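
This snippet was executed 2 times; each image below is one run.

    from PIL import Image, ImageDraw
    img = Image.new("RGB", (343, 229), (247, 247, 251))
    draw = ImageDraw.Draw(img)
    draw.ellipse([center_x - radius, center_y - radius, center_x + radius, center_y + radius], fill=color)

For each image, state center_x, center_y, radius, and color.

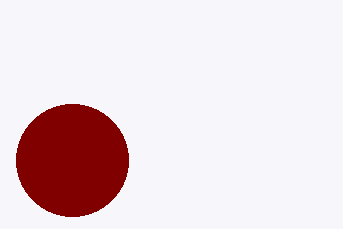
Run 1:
center_x = 72; center_y = 160; radius = 56; color = 'maroon'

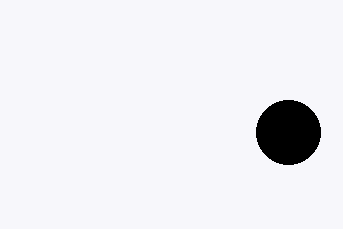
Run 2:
center_x = 288
center_y = 132
radius = 32
color = 'black'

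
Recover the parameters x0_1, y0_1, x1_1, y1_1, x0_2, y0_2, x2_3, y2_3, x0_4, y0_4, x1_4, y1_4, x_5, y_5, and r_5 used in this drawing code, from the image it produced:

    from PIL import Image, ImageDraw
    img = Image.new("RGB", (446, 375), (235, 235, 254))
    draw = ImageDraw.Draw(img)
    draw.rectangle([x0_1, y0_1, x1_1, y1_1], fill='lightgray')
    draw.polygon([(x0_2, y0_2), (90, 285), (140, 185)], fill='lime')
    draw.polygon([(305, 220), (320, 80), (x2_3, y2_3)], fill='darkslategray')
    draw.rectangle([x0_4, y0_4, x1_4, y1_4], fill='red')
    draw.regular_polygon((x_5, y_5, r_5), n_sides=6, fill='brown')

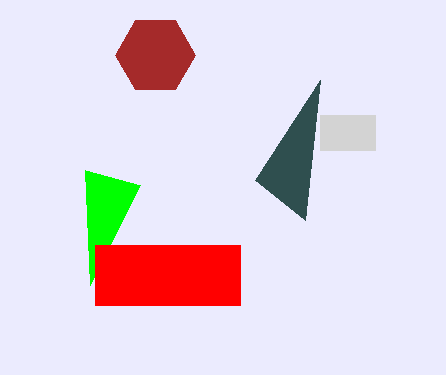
x0_1 = 320, y0_1 = 115, x1_1 = 375, y1_1 = 150, x0_2 = 85, y0_2 = 170, x2_3 = 255, y2_3 = 180, x0_4 = 95, y0_4 = 245, x1_4 = 240, y1_4 = 305, x_5 = 155, y_5 = 55, r_5 = 40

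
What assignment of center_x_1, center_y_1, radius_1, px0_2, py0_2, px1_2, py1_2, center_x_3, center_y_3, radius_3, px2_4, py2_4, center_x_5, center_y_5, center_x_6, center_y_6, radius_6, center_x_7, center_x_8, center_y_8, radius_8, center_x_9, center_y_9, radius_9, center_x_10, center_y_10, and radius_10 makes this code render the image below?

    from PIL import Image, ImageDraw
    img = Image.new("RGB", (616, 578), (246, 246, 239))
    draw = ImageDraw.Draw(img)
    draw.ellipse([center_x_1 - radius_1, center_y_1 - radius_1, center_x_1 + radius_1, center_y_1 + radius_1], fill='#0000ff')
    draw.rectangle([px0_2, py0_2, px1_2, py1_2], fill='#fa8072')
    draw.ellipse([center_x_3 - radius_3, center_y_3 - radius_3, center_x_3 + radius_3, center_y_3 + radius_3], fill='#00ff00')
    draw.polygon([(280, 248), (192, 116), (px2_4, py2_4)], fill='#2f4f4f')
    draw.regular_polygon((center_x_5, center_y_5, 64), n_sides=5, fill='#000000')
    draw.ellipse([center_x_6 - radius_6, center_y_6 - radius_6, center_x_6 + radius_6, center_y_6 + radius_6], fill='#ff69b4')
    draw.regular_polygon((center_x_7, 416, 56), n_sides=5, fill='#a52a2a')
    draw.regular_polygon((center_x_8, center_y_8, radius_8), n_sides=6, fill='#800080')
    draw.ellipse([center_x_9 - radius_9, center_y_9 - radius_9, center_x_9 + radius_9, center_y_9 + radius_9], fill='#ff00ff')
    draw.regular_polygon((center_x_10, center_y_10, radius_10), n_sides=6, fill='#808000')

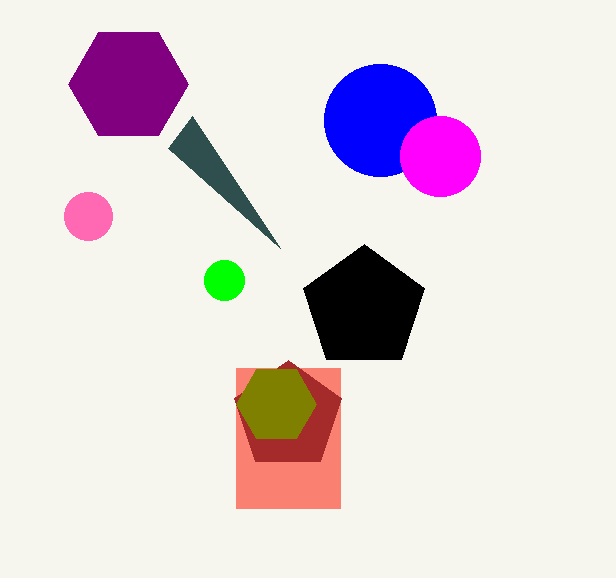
center_x_1 = 380, center_y_1 = 120, radius_1 = 56, px0_2 = 236, py0_2 = 368, px1_2 = 340, py1_2 = 508, center_x_3 = 224, center_y_3 = 280, radius_3 = 20, px2_4 = 168, py2_4 = 148, center_x_5 = 364, center_y_5 = 308, center_x_6 = 88, center_y_6 = 216, radius_6 = 24, center_x_7 = 288, center_x_8 = 128, center_y_8 = 84, radius_8 = 60, center_x_9 = 440, center_y_9 = 156, radius_9 = 40, center_x_10 = 276, center_y_10 = 404, radius_10 = 40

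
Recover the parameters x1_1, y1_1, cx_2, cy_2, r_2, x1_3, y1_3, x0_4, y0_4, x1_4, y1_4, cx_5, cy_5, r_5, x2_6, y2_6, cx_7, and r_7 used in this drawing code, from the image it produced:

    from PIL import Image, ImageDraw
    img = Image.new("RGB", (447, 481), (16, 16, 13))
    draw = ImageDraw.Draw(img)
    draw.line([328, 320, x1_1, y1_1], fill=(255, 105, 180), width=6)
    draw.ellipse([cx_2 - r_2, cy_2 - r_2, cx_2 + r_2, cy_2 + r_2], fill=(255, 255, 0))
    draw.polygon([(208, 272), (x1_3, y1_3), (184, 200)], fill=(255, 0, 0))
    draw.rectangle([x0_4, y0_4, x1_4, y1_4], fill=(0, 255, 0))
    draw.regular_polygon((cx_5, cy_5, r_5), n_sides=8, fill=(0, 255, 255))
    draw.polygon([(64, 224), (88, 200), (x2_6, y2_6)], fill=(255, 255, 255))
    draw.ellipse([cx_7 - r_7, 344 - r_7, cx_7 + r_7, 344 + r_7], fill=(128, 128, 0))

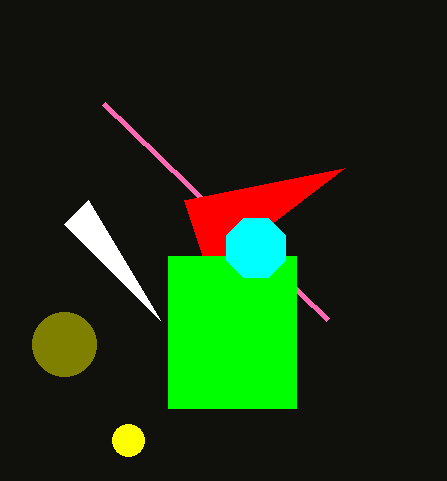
x1_1 = 104
y1_1 = 104
cx_2 = 128
cy_2 = 440
r_2 = 16
x1_3 = 344
y1_3 = 168
x0_4 = 168
y0_4 = 256
x1_4 = 296
y1_4 = 408
cx_5 = 256
cy_5 = 248
r_5 = 32
x2_6 = 160
y2_6 = 320
cx_7 = 64
r_7 = 32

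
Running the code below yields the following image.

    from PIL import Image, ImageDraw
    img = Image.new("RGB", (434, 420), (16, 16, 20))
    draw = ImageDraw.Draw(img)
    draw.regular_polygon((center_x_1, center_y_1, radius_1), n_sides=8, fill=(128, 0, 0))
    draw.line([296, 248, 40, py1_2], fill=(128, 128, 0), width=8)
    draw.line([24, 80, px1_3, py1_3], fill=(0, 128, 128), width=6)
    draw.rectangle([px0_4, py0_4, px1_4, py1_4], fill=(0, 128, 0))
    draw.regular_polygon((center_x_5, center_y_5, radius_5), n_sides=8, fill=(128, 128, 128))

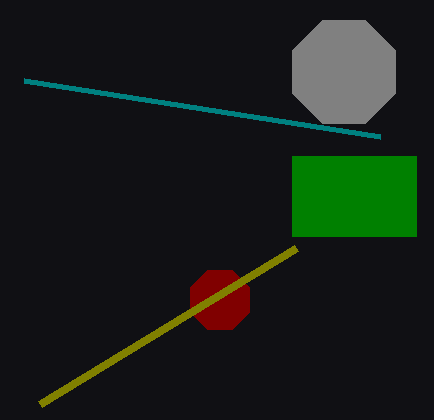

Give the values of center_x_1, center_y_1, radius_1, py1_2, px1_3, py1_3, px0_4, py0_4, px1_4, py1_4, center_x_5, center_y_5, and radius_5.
center_x_1 = 220
center_y_1 = 300
radius_1 = 32
py1_2 = 404
px1_3 = 380
py1_3 = 136
px0_4 = 292
py0_4 = 156
px1_4 = 416
py1_4 = 236
center_x_5 = 344
center_y_5 = 72
radius_5 = 56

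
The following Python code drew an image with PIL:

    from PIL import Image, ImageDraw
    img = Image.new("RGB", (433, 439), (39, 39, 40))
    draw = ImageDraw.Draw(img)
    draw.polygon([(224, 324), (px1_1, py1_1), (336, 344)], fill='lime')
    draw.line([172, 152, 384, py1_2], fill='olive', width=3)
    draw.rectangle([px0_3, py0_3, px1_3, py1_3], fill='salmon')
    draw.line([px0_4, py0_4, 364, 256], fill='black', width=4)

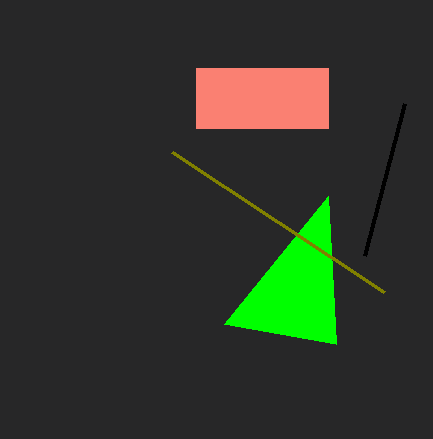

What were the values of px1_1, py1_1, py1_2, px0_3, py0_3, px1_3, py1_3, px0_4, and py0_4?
px1_1 = 328
py1_1 = 196
py1_2 = 292
px0_3 = 196
py0_3 = 68
px1_3 = 328
py1_3 = 128
px0_4 = 404
py0_4 = 104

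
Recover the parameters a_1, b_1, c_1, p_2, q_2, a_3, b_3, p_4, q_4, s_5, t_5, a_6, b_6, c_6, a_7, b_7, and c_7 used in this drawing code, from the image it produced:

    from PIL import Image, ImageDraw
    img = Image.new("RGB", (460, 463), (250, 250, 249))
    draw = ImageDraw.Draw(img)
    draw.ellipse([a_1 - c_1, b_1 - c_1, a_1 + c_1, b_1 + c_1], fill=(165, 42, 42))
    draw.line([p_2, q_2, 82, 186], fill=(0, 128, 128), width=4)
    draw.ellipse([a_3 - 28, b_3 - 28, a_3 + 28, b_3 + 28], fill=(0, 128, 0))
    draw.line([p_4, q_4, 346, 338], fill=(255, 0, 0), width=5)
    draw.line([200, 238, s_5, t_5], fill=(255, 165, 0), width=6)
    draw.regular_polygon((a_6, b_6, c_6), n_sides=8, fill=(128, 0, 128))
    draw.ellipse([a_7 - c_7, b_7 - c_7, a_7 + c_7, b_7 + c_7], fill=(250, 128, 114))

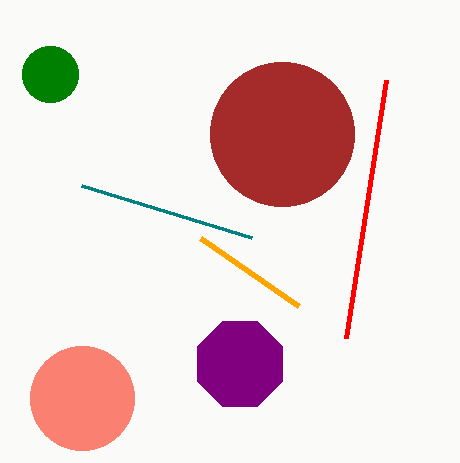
a_1 = 282; b_1 = 134; c_1 = 72; p_2 = 252; q_2 = 238; a_3 = 50; b_3 = 74; p_4 = 386; q_4 = 80; s_5 = 298; t_5 = 306; a_6 = 240; b_6 = 364; c_6 = 46; a_7 = 82; b_7 = 398; c_7 = 52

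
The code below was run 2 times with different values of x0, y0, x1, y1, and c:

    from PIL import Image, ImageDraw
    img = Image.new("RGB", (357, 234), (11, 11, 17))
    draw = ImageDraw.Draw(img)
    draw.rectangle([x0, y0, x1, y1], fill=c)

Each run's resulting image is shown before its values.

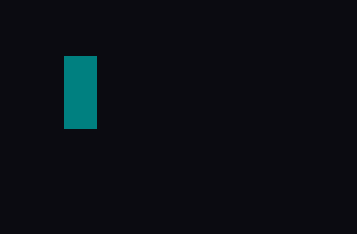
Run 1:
x0 = 64
y0 = 56
x1 = 96
y1 = 128
c = 'teal'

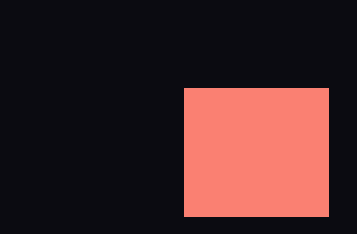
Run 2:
x0 = 184; y0 = 88; x1 = 328; y1 = 216; c = 'salmon'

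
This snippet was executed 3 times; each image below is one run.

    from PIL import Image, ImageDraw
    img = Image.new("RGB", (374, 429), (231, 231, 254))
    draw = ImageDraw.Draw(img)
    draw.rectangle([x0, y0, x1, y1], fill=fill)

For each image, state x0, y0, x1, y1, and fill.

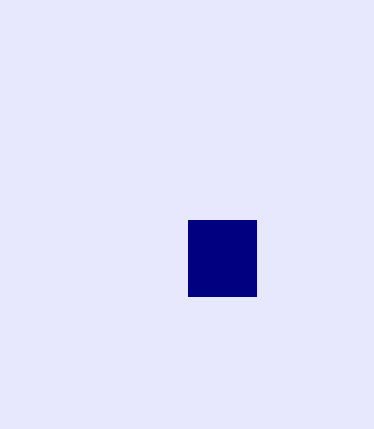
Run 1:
x0 = 188; y0 = 220; x1 = 256; y1 = 296; fill = 'navy'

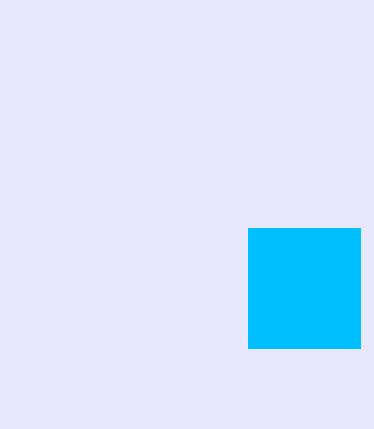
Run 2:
x0 = 248; y0 = 228; x1 = 360; y1 = 348; fill = 'deepskyblue'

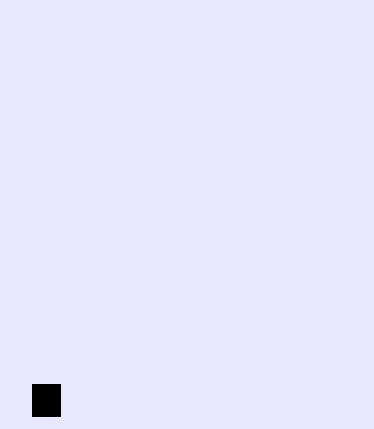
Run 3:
x0 = 32
y0 = 384
x1 = 60
y1 = 416
fill = 'black'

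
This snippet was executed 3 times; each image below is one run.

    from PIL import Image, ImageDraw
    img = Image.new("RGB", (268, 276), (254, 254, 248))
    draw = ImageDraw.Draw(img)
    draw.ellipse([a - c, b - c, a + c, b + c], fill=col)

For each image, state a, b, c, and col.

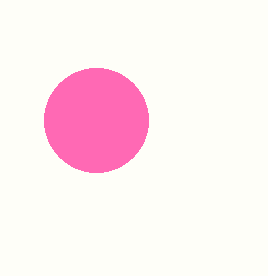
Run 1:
a = 96, b = 120, c = 52, col = 'hotpink'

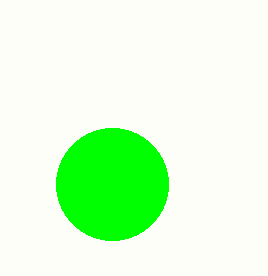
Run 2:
a = 112; b = 184; c = 56; col = 'lime'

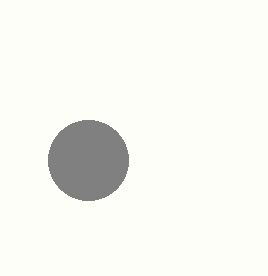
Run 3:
a = 88, b = 160, c = 40, col = 'gray'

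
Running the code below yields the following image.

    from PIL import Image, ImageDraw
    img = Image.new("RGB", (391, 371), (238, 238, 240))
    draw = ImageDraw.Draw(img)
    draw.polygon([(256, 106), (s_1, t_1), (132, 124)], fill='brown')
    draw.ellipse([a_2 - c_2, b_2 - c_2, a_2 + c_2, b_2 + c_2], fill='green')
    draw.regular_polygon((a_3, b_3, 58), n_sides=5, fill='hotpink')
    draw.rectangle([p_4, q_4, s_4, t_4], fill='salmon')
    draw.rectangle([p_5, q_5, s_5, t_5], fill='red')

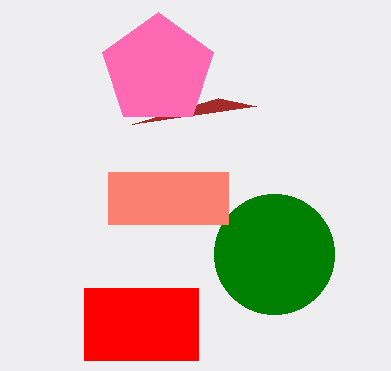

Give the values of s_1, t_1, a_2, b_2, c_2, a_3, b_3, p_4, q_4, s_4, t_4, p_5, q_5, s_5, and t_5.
s_1 = 218; t_1 = 98; a_2 = 274; b_2 = 254; c_2 = 60; a_3 = 158; b_3 = 70; p_4 = 108; q_4 = 172; s_4 = 228; t_4 = 224; p_5 = 84; q_5 = 288; s_5 = 198; t_5 = 360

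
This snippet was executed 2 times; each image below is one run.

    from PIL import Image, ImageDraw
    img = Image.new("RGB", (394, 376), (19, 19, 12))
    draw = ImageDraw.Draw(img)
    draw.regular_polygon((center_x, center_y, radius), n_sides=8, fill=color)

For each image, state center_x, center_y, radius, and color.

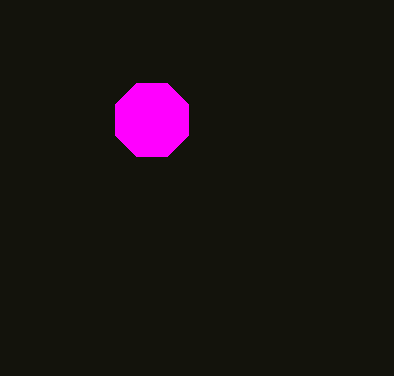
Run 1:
center_x = 152
center_y = 120
radius = 40
color = 'magenta'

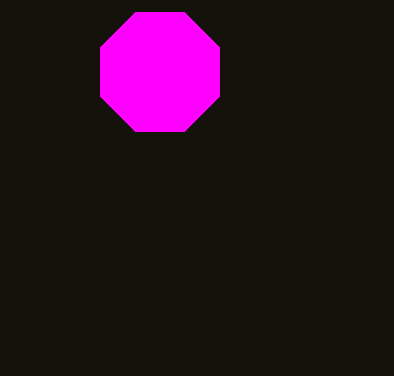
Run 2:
center_x = 160
center_y = 72
radius = 64
color = 'magenta'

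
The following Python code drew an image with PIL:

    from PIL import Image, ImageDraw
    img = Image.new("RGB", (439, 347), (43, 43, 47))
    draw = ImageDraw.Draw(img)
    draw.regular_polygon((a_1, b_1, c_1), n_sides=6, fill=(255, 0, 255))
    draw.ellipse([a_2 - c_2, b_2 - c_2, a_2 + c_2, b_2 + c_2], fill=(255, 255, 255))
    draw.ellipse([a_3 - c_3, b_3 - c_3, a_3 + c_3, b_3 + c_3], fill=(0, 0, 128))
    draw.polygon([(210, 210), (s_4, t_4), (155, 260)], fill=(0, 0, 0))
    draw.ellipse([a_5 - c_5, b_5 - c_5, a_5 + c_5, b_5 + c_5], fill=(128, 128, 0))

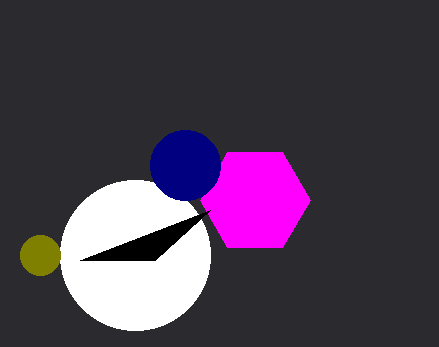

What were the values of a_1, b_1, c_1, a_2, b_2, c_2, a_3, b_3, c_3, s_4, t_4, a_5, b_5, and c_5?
a_1 = 255; b_1 = 200; c_1 = 55; a_2 = 135; b_2 = 255; c_2 = 75; a_3 = 185; b_3 = 165; c_3 = 35; s_4 = 80; t_4 = 260; a_5 = 40; b_5 = 255; c_5 = 20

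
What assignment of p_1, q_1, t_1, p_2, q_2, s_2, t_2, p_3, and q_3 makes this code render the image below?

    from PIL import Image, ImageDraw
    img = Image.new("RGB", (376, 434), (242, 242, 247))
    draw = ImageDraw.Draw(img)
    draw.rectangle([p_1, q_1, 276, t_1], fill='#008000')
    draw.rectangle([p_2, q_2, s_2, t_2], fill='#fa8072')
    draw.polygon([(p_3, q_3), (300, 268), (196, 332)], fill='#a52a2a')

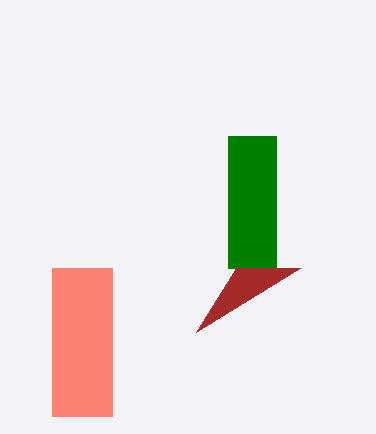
p_1 = 228, q_1 = 136, t_1 = 268, p_2 = 52, q_2 = 268, s_2 = 112, t_2 = 416, p_3 = 236, q_3 = 268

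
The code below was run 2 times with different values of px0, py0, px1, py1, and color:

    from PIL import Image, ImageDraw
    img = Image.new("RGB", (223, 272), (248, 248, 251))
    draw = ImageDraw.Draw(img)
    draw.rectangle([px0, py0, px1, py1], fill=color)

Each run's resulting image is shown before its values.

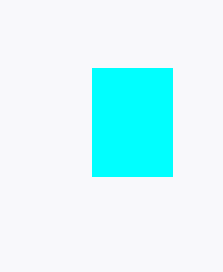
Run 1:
px0 = 92; py0 = 68; px1 = 172; py1 = 176; color = 'cyan'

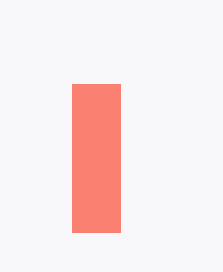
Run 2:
px0 = 72
py0 = 84
px1 = 120
py1 = 232
color = 'salmon'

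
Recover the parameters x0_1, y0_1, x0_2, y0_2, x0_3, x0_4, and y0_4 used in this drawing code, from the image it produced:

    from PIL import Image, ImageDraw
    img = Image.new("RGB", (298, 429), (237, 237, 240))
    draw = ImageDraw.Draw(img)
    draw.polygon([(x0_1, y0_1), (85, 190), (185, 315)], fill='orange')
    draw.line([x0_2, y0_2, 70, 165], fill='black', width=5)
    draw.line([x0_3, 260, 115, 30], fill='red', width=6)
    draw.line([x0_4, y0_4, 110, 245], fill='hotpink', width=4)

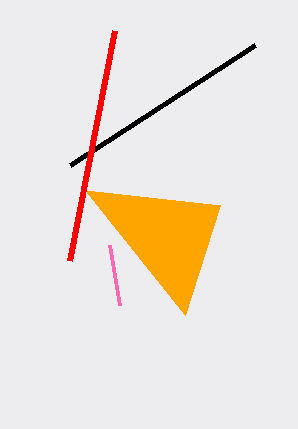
x0_1 = 220, y0_1 = 205, x0_2 = 255, y0_2 = 45, x0_3 = 70, x0_4 = 120, y0_4 = 305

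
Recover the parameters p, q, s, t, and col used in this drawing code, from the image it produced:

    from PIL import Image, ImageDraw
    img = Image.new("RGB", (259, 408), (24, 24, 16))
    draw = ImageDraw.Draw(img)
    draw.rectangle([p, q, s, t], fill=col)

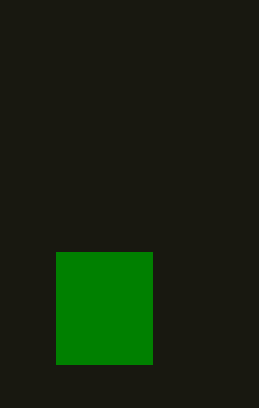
p = 56; q = 252; s = 152; t = 364; col = 'green'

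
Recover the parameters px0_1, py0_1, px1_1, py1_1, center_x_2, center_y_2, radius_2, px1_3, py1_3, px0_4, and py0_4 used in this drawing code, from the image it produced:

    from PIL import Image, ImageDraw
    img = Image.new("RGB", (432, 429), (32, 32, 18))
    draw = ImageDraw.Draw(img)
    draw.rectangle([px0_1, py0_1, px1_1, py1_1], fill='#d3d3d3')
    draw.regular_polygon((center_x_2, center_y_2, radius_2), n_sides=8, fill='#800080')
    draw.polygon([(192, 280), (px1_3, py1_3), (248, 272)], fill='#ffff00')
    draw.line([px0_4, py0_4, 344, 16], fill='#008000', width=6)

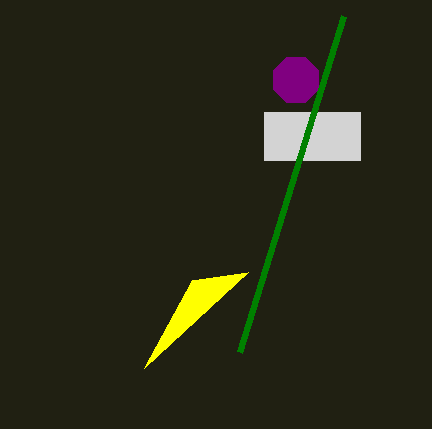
px0_1 = 264
py0_1 = 112
px1_1 = 360
py1_1 = 160
center_x_2 = 296
center_y_2 = 80
radius_2 = 24
px1_3 = 144
py1_3 = 368
px0_4 = 240
py0_4 = 352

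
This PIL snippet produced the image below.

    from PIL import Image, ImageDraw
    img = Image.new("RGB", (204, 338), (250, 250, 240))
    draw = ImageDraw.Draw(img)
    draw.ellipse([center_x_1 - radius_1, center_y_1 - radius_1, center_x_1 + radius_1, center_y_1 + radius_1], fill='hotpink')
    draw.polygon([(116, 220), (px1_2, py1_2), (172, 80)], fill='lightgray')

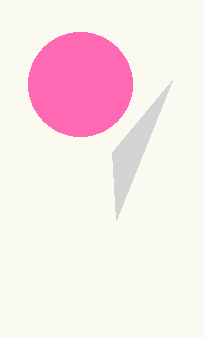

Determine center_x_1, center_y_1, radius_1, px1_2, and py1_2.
center_x_1 = 80
center_y_1 = 84
radius_1 = 52
px1_2 = 112
py1_2 = 152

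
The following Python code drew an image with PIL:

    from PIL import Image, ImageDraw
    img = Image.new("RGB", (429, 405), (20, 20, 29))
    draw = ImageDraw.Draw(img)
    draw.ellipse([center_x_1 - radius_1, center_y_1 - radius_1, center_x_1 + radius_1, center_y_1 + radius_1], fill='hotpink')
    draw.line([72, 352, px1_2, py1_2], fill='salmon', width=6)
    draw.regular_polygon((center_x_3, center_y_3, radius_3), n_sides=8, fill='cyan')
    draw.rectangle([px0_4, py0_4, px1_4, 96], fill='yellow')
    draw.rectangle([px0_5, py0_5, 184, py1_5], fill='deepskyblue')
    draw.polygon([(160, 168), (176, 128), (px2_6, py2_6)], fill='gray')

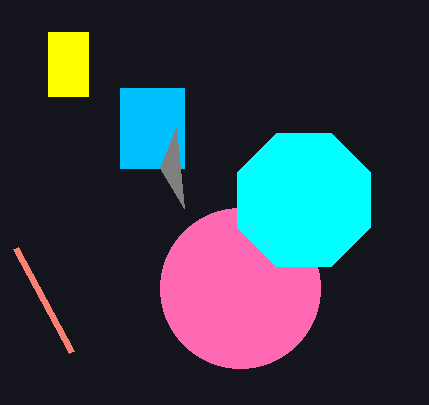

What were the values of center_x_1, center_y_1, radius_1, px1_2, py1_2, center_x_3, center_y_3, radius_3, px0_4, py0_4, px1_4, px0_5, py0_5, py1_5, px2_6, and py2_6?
center_x_1 = 240; center_y_1 = 288; radius_1 = 80; px1_2 = 16; py1_2 = 248; center_x_3 = 304; center_y_3 = 200; radius_3 = 72; px0_4 = 48; py0_4 = 32; px1_4 = 88; px0_5 = 120; py0_5 = 88; py1_5 = 168; px2_6 = 184; py2_6 = 208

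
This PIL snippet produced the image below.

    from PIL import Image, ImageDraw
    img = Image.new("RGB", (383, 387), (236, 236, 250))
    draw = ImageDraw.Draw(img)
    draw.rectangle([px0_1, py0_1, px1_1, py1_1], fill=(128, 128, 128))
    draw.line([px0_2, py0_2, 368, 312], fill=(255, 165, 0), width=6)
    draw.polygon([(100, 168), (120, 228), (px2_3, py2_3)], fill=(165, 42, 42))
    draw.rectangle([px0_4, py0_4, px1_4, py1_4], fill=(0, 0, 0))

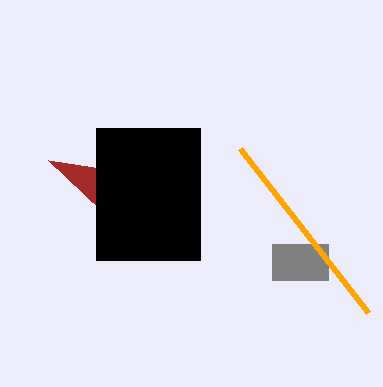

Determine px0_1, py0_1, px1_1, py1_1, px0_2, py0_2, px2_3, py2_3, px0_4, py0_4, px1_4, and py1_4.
px0_1 = 272, py0_1 = 244, px1_1 = 328, py1_1 = 280, px0_2 = 240, py0_2 = 148, px2_3 = 48, py2_3 = 160, px0_4 = 96, py0_4 = 128, px1_4 = 200, py1_4 = 260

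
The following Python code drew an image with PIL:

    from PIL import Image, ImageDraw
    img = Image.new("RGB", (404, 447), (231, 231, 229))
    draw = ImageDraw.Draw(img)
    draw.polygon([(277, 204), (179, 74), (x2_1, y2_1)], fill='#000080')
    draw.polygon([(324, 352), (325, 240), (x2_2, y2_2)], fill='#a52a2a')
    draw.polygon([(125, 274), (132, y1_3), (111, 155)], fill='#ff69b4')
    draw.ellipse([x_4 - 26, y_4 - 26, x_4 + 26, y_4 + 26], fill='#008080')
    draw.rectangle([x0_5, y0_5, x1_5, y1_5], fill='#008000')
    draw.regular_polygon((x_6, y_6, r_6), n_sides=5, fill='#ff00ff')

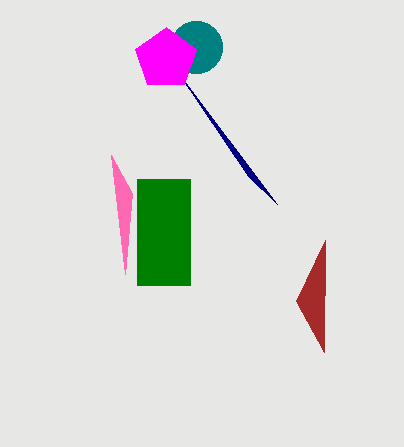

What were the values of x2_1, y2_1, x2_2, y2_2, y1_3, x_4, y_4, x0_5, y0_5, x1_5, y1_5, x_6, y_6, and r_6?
x2_1 = 248; y2_1 = 176; x2_2 = 296; y2_2 = 301; y1_3 = 193; x_4 = 196; y_4 = 47; x0_5 = 137; y0_5 = 179; x1_5 = 190; y1_5 = 285; x_6 = 166; y_6 = 59; r_6 = 32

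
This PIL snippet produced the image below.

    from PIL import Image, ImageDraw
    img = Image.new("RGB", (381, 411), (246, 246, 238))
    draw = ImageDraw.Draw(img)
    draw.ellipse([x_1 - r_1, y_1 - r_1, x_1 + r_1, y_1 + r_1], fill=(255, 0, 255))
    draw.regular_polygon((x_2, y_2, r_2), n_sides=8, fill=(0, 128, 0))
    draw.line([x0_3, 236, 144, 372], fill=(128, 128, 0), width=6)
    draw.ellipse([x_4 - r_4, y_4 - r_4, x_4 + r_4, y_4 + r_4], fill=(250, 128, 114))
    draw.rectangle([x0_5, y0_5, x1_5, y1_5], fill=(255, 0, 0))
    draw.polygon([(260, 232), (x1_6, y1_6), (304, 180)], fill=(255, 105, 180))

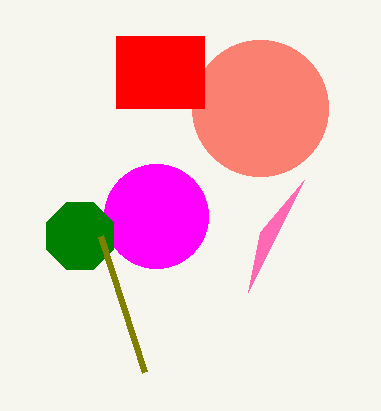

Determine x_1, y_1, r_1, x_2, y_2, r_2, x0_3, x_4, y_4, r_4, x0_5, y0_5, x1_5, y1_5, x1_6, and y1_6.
x_1 = 156, y_1 = 216, r_1 = 52, x_2 = 80, y_2 = 236, r_2 = 36, x0_3 = 100, x_4 = 260, y_4 = 108, r_4 = 68, x0_5 = 116, y0_5 = 36, x1_5 = 204, y1_5 = 108, x1_6 = 248, y1_6 = 292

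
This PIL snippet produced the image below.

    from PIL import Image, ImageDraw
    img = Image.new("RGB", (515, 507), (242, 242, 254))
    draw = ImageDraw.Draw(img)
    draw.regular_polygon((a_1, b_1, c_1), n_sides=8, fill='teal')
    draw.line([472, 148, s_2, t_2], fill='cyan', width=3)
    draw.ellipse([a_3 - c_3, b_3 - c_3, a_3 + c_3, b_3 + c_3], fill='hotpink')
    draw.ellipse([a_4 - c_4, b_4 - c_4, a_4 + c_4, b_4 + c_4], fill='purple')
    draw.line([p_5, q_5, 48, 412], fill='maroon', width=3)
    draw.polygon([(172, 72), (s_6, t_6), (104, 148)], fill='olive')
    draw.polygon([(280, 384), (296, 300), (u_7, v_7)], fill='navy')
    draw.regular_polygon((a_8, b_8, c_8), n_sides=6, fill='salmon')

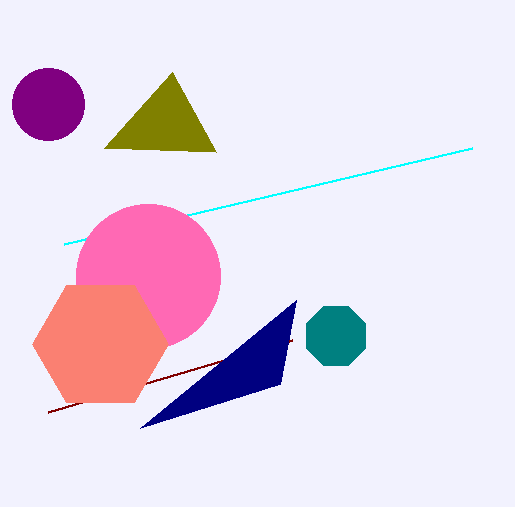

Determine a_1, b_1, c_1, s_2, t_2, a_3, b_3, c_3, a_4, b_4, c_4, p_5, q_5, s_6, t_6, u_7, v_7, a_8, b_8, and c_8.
a_1 = 336; b_1 = 336; c_1 = 32; s_2 = 64; t_2 = 244; a_3 = 148; b_3 = 276; c_3 = 72; a_4 = 48; b_4 = 104; c_4 = 36; p_5 = 292; q_5 = 340; s_6 = 216; t_6 = 152; u_7 = 140; v_7 = 428; a_8 = 100; b_8 = 344; c_8 = 68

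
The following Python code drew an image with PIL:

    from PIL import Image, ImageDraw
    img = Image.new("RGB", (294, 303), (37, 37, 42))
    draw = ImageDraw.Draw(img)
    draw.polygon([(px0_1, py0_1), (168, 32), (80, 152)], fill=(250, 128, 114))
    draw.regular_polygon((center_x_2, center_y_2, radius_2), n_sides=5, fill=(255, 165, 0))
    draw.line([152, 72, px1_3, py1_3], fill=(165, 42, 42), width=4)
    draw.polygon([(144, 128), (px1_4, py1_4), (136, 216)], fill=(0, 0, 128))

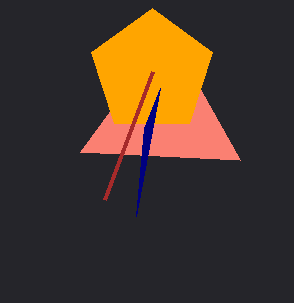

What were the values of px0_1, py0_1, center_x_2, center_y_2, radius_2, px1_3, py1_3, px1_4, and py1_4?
px0_1 = 240; py0_1 = 160; center_x_2 = 152; center_y_2 = 72; radius_2 = 64; px1_3 = 104; py1_3 = 200; px1_4 = 160; py1_4 = 88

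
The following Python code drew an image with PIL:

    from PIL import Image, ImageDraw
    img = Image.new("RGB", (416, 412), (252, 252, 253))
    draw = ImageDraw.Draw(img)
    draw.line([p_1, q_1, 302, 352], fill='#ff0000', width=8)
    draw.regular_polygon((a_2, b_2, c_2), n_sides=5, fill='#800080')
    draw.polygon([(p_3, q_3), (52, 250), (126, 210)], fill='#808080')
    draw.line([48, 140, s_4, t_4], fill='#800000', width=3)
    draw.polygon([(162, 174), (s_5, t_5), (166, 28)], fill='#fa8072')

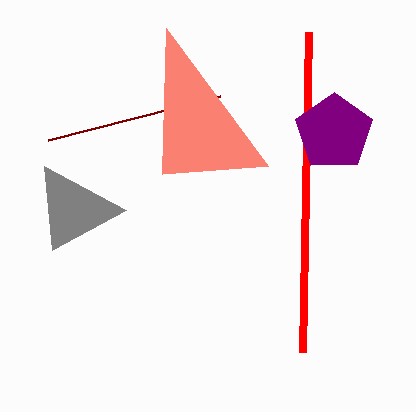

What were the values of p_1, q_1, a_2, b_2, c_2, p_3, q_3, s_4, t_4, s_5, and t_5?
p_1 = 308, q_1 = 32, a_2 = 334, b_2 = 132, c_2 = 40, p_3 = 44, q_3 = 166, s_4 = 220, t_4 = 96, s_5 = 268, t_5 = 166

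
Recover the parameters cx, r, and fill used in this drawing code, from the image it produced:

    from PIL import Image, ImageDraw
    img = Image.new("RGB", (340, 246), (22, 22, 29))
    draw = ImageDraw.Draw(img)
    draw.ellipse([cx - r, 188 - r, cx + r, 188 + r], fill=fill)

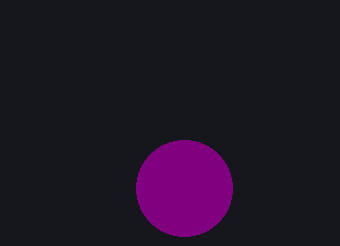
cx = 184
r = 48
fill = 'purple'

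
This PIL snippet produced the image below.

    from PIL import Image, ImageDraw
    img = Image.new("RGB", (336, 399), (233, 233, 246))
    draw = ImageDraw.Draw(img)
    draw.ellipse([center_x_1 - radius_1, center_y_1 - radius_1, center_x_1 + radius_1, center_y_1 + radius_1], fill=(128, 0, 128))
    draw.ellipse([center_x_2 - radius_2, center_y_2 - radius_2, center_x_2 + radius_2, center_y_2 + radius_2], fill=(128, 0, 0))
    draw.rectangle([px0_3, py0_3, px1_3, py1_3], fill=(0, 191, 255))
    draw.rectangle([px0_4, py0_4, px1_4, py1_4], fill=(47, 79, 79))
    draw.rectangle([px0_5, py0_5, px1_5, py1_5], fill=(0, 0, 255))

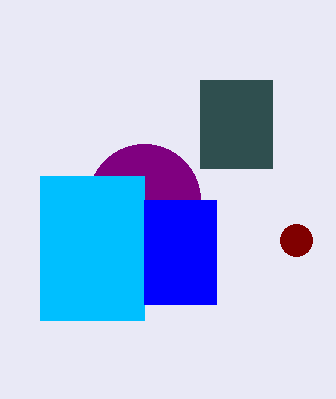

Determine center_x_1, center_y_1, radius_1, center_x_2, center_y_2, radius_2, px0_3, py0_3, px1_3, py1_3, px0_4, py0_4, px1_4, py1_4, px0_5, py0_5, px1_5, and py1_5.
center_x_1 = 144
center_y_1 = 200
radius_1 = 56
center_x_2 = 296
center_y_2 = 240
radius_2 = 16
px0_3 = 40
py0_3 = 176
px1_3 = 144
py1_3 = 320
px0_4 = 200
py0_4 = 80
px1_4 = 272
py1_4 = 168
px0_5 = 144
py0_5 = 200
px1_5 = 216
py1_5 = 304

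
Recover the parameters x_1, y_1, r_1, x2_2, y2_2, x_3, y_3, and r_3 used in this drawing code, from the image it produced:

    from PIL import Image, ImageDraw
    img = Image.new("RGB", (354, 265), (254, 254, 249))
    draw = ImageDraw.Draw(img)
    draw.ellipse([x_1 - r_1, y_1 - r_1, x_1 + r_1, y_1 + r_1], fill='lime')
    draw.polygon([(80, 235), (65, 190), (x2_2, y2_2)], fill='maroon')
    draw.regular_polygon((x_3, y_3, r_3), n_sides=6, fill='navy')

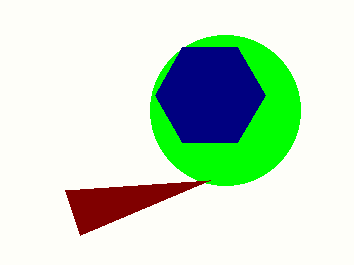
x_1 = 225
y_1 = 110
r_1 = 75
x2_2 = 210
y2_2 = 180
x_3 = 210
y_3 = 95
r_3 = 55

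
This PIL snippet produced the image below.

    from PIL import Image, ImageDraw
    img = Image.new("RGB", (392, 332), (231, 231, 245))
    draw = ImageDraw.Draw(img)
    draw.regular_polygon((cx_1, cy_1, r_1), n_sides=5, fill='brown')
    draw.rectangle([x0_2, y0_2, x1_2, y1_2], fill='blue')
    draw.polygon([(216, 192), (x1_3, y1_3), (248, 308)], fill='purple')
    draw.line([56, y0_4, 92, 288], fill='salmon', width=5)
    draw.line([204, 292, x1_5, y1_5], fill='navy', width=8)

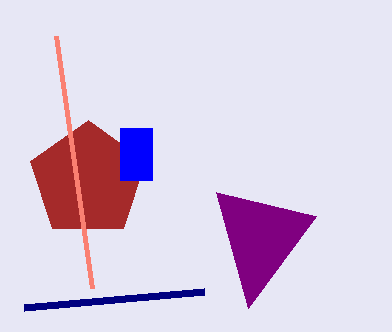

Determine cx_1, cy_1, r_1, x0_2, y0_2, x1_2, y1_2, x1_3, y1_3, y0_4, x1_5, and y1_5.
cx_1 = 88; cy_1 = 180; r_1 = 60; x0_2 = 120; y0_2 = 128; x1_2 = 152; y1_2 = 180; x1_3 = 316; y1_3 = 216; y0_4 = 36; x1_5 = 24; y1_5 = 308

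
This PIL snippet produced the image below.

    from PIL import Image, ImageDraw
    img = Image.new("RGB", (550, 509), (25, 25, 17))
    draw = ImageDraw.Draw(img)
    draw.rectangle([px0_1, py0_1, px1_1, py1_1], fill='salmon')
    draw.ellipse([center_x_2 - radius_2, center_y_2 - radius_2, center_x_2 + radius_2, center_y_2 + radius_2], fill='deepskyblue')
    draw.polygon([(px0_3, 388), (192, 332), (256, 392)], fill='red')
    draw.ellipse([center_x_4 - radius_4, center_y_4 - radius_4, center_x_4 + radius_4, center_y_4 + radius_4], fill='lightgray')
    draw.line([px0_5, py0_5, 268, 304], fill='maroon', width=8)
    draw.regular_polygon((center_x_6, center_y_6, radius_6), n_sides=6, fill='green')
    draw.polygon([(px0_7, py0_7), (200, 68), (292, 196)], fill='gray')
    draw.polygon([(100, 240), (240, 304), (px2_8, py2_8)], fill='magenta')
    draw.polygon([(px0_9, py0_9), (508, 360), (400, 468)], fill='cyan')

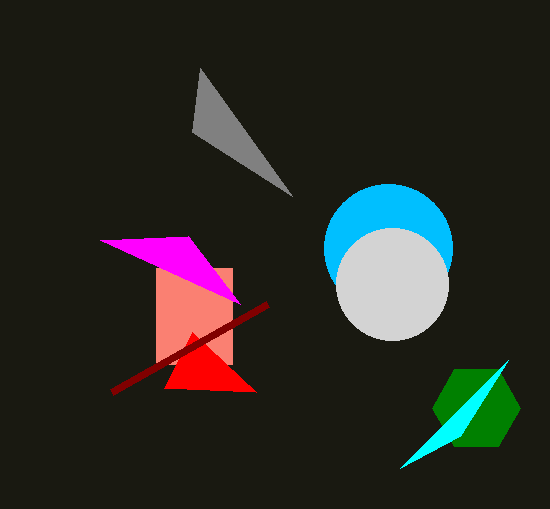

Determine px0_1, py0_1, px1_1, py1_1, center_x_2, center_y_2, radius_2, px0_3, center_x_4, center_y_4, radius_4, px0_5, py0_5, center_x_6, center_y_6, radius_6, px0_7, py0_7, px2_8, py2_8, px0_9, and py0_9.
px0_1 = 156; py0_1 = 268; px1_1 = 232; py1_1 = 364; center_x_2 = 388; center_y_2 = 248; radius_2 = 64; px0_3 = 164; center_x_4 = 392; center_y_4 = 284; radius_4 = 56; px0_5 = 112; py0_5 = 392; center_x_6 = 476; center_y_6 = 408; radius_6 = 44; px0_7 = 192; py0_7 = 132; px2_8 = 188; py2_8 = 236; px0_9 = 460; py0_9 = 436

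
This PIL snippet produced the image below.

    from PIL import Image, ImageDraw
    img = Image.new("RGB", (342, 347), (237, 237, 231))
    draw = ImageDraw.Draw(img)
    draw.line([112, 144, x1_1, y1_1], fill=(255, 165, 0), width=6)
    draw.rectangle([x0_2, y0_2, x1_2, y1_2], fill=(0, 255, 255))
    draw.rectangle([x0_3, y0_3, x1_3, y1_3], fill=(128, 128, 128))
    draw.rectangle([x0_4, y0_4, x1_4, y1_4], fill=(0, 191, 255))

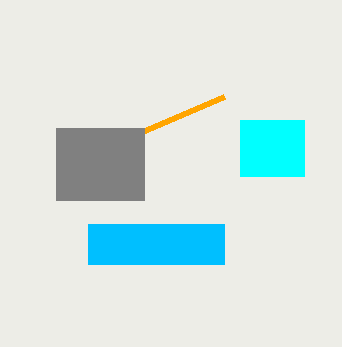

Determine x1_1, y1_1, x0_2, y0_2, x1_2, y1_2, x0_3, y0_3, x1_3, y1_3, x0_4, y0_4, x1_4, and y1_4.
x1_1 = 224, y1_1 = 96, x0_2 = 240, y0_2 = 120, x1_2 = 304, y1_2 = 176, x0_3 = 56, y0_3 = 128, x1_3 = 144, y1_3 = 200, x0_4 = 88, y0_4 = 224, x1_4 = 224, y1_4 = 264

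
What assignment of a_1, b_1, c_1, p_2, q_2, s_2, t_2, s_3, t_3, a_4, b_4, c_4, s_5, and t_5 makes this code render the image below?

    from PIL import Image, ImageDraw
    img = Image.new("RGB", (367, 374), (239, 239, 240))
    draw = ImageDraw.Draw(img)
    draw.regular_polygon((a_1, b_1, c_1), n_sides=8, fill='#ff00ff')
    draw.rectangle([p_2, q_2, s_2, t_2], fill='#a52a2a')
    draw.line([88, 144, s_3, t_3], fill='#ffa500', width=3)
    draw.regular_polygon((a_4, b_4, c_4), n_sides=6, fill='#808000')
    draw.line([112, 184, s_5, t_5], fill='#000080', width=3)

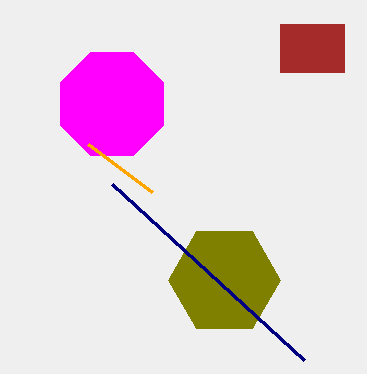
a_1 = 112; b_1 = 104; c_1 = 56; p_2 = 280; q_2 = 24; s_2 = 344; t_2 = 72; s_3 = 152; t_3 = 192; a_4 = 224; b_4 = 280; c_4 = 56; s_5 = 304; t_5 = 360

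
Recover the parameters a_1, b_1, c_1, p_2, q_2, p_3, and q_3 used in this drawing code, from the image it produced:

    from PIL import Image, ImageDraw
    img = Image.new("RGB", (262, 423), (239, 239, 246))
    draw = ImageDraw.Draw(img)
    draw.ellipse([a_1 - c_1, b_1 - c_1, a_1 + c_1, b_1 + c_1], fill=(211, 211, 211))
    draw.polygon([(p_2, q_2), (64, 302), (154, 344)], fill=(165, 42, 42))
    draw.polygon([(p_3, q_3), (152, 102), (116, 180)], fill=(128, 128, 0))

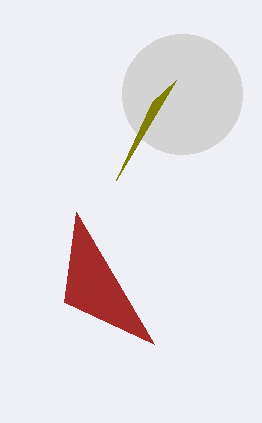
a_1 = 182; b_1 = 94; c_1 = 60; p_2 = 76; q_2 = 212; p_3 = 176; q_3 = 80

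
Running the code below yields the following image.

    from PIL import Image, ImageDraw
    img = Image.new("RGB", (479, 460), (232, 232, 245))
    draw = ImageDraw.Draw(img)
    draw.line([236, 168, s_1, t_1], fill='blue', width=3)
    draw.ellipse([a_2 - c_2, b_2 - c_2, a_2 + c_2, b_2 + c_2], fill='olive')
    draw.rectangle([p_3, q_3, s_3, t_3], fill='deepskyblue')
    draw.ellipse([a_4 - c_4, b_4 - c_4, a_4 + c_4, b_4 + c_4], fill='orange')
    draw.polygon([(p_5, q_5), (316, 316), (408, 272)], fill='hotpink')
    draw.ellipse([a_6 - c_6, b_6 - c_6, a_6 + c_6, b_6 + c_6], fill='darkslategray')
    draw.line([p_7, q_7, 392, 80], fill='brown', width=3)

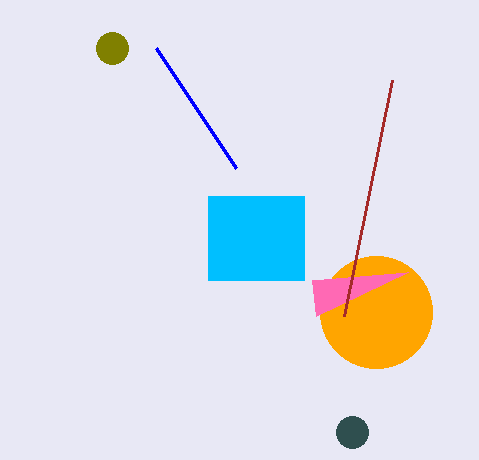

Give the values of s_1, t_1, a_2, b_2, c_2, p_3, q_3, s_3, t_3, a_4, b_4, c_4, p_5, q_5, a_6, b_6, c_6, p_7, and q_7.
s_1 = 156, t_1 = 48, a_2 = 112, b_2 = 48, c_2 = 16, p_3 = 208, q_3 = 196, s_3 = 304, t_3 = 280, a_4 = 376, b_4 = 312, c_4 = 56, p_5 = 312, q_5 = 280, a_6 = 352, b_6 = 432, c_6 = 16, p_7 = 344, q_7 = 316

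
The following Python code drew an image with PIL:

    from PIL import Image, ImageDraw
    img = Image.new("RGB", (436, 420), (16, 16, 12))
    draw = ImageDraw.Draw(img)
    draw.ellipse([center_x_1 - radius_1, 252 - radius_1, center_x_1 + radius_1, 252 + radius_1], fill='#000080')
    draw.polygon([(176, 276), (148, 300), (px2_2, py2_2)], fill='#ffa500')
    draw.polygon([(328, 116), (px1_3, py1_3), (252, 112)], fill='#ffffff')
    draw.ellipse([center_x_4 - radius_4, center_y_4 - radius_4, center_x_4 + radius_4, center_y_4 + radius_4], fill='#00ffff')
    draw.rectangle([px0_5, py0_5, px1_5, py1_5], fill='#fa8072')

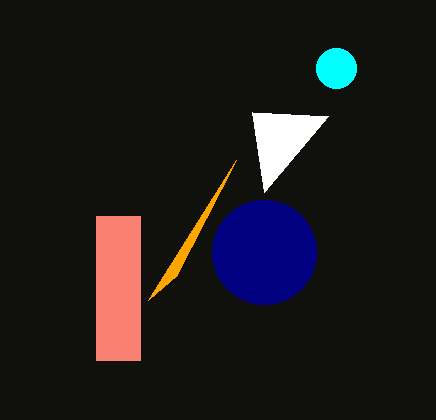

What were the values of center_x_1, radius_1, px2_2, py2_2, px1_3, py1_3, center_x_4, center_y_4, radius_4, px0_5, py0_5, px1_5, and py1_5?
center_x_1 = 264, radius_1 = 52, px2_2 = 236, py2_2 = 160, px1_3 = 264, py1_3 = 192, center_x_4 = 336, center_y_4 = 68, radius_4 = 20, px0_5 = 96, py0_5 = 216, px1_5 = 140, py1_5 = 360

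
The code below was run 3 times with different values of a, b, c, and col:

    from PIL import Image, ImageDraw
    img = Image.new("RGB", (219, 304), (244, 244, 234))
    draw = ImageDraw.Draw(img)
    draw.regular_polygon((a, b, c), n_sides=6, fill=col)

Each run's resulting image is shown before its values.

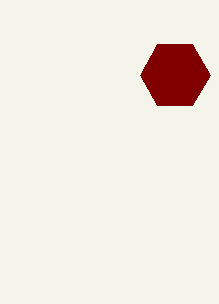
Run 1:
a = 175, b = 75, c = 35, col = 'maroon'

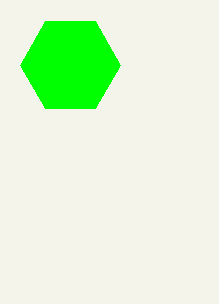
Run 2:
a = 70
b = 65
c = 50
col = 'lime'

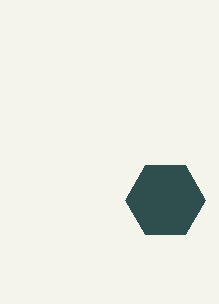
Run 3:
a = 165
b = 200
c = 40
col = 'darkslategray'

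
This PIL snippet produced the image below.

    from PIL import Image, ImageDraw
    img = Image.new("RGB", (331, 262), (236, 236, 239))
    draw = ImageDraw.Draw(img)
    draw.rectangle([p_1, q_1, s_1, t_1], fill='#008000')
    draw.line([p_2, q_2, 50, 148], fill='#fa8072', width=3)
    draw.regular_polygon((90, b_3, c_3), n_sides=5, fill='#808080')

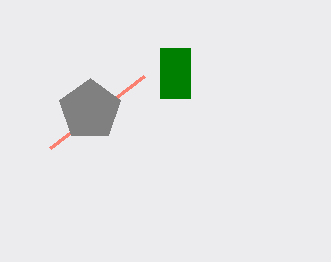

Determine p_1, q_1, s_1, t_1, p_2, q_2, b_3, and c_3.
p_1 = 160; q_1 = 48; s_1 = 190; t_1 = 98; p_2 = 144; q_2 = 76; b_3 = 110; c_3 = 32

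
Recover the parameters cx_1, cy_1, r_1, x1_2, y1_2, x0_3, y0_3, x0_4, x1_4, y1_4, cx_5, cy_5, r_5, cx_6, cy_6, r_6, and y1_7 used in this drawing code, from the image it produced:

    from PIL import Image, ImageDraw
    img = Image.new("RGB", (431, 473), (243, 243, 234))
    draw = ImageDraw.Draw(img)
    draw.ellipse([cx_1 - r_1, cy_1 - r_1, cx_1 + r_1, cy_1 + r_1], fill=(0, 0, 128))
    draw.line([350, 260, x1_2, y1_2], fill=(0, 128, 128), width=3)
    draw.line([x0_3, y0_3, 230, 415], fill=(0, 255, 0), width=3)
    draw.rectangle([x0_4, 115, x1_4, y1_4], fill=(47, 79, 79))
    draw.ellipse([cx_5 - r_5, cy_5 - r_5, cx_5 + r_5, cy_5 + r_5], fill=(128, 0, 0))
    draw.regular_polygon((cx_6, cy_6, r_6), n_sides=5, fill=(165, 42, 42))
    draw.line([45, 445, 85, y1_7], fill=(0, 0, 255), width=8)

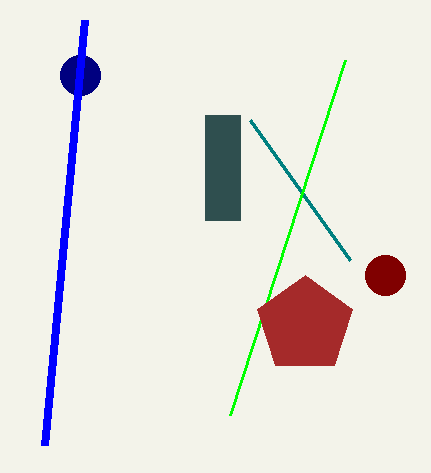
cx_1 = 80, cy_1 = 75, r_1 = 20, x1_2 = 250, y1_2 = 120, x0_3 = 345, y0_3 = 60, x0_4 = 205, x1_4 = 240, y1_4 = 220, cx_5 = 385, cy_5 = 275, r_5 = 20, cx_6 = 305, cy_6 = 325, r_6 = 50, y1_7 = 20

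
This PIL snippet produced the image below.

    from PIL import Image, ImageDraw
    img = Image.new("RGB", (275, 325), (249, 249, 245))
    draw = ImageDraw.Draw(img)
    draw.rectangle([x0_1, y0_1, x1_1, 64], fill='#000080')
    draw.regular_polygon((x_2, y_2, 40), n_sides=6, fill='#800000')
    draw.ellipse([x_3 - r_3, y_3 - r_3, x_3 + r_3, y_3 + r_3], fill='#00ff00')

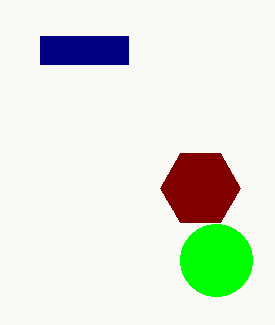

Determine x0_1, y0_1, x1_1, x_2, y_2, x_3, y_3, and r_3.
x0_1 = 40
y0_1 = 36
x1_1 = 128
x_2 = 200
y_2 = 188
x_3 = 216
y_3 = 260
r_3 = 36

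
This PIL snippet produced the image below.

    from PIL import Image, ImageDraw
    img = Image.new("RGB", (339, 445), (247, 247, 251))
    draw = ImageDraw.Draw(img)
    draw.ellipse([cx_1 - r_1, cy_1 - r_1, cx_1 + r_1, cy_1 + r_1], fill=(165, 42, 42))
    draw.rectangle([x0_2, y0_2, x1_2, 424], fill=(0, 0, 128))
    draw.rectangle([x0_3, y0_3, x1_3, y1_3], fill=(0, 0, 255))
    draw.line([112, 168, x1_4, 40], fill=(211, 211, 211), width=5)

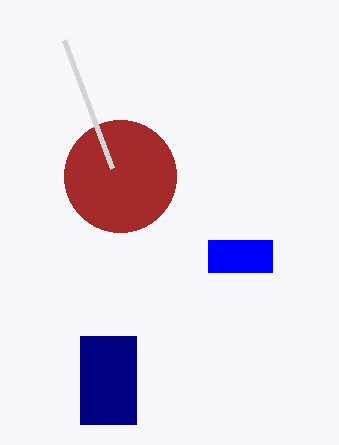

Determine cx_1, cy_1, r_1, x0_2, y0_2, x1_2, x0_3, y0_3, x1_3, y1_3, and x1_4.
cx_1 = 120, cy_1 = 176, r_1 = 56, x0_2 = 80, y0_2 = 336, x1_2 = 136, x0_3 = 208, y0_3 = 240, x1_3 = 272, y1_3 = 272, x1_4 = 64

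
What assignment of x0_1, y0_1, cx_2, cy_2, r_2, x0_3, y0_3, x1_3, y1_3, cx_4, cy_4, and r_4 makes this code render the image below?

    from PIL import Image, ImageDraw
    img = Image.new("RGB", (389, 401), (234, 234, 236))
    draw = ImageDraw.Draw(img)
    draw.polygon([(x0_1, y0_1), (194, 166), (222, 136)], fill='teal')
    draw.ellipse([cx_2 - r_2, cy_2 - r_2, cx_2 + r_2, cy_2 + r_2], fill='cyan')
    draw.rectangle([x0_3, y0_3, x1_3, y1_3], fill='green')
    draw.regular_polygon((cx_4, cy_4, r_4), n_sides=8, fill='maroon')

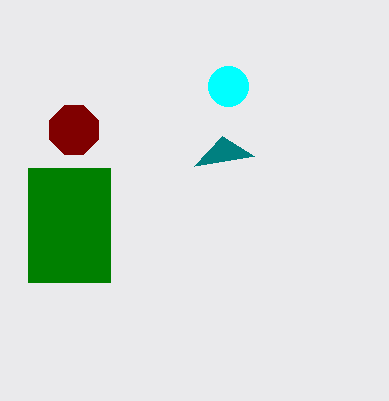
x0_1 = 254; y0_1 = 156; cx_2 = 228; cy_2 = 86; r_2 = 20; x0_3 = 28; y0_3 = 168; x1_3 = 110; y1_3 = 282; cx_4 = 74; cy_4 = 130; r_4 = 26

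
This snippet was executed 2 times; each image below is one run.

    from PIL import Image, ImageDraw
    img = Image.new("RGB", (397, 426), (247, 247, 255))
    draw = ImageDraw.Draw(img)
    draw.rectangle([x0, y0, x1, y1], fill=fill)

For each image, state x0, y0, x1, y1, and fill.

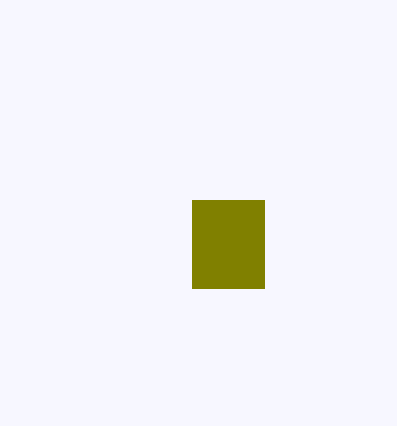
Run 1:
x0 = 192
y0 = 200
x1 = 264
y1 = 288
fill = 'olive'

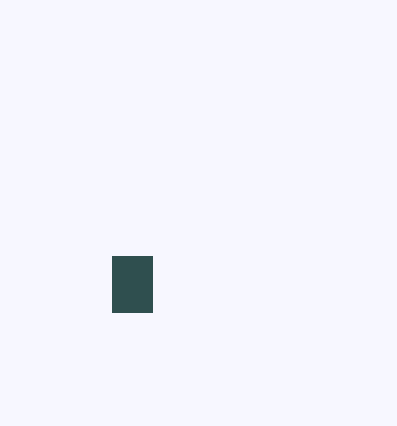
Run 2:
x0 = 112; y0 = 256; x1 = 152; y1 = 312; fill = 'darkslategray'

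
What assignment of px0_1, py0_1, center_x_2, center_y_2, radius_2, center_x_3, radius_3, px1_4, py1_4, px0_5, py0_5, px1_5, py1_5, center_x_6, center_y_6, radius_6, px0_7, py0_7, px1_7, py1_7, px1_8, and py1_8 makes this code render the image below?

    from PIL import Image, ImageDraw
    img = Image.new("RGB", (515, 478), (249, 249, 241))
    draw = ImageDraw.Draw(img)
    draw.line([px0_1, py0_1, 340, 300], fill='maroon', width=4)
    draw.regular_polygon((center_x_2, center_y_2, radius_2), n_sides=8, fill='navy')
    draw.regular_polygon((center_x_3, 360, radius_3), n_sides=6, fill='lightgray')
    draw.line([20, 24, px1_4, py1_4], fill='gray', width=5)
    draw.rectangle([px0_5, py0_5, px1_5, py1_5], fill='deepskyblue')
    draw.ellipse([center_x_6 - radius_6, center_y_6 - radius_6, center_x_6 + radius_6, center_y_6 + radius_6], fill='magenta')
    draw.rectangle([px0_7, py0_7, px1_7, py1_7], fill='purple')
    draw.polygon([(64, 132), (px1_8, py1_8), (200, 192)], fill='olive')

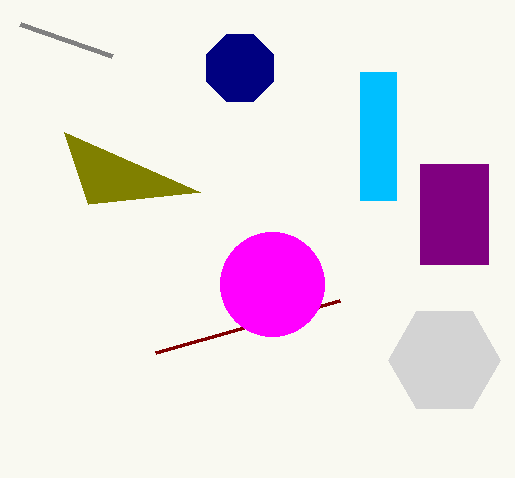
px0_1 = 156
py0_1 = 352
center_x_2 = 240
center_y_2 = 68
radius_2 = 36
center_x_3 = 444
radius_3 = 56
px1_4 = 112
py1_4 = 56
px0_5 = 360
py0_5 = 72
px1_5 = 396
py1_5 = 200
center_x_6 = 272
center_y_6 = 284
radius_6 = 52
px0_7 = 420
py0_7 = 164
px1_7 = 488
py1_7 = 264
px1_8 = 88
py1_8 = 204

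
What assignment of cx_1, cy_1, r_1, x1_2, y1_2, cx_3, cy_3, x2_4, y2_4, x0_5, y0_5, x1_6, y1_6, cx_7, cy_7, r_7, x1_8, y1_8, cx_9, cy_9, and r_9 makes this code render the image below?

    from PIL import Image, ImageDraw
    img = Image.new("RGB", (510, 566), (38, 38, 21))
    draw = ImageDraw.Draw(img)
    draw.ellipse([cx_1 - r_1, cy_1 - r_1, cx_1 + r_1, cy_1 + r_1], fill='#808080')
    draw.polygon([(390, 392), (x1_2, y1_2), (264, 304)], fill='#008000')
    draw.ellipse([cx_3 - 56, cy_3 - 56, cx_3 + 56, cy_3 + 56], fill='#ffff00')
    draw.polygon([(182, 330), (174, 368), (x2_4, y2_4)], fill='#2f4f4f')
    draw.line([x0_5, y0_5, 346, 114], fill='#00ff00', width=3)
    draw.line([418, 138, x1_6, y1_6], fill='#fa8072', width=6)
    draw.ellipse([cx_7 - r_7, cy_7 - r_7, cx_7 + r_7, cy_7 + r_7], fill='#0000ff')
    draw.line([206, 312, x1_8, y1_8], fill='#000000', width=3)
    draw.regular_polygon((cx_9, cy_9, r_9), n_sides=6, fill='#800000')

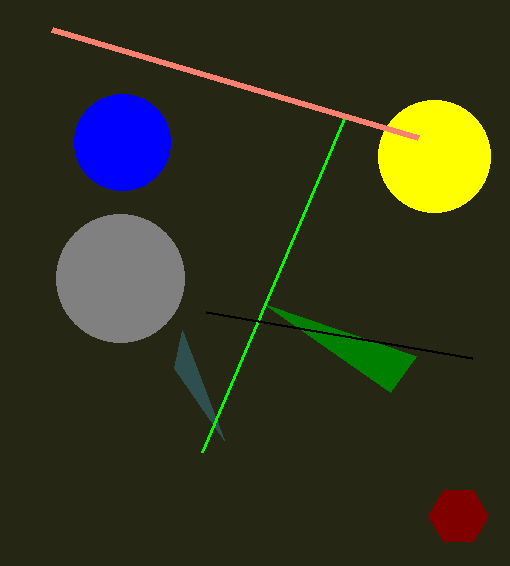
cx_1 = 120, cy_1 = 278, r_1 = 64, x1_2 = 416, y1_2 = 356, cx_3 = 434, cy_3 = 156, x2_4 = 224, y2_4 = 440, x0_5 = 202, y0_5 = 452, x1_6 = 52, y1_6 = 30, cx_7 = 122, cy_7 = 142, r_7 = 48, x1_8 = 472, y1_8 = 358, cx_9 = 458, cy_9 = 516, r_9 = 30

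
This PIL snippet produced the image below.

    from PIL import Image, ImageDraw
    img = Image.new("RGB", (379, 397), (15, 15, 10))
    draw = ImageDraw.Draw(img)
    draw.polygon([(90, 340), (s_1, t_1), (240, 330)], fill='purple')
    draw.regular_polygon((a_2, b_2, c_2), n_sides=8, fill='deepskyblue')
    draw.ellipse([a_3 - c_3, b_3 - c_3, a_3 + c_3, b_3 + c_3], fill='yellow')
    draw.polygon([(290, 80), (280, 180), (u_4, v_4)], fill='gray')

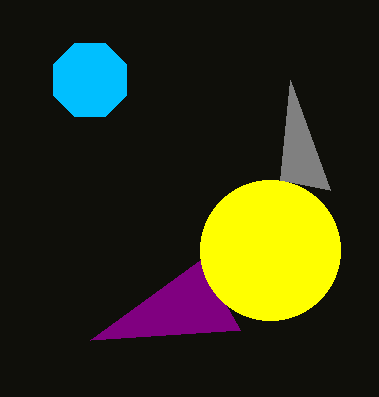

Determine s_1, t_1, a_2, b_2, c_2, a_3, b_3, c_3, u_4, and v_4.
s_1 = 200
t_1 = 260
a_2 = 90
b_2 = 80
c_2 = 40
a_3 = 270
b_3 = 250
c_3 = 70
u_4 = 330
v_4 = 190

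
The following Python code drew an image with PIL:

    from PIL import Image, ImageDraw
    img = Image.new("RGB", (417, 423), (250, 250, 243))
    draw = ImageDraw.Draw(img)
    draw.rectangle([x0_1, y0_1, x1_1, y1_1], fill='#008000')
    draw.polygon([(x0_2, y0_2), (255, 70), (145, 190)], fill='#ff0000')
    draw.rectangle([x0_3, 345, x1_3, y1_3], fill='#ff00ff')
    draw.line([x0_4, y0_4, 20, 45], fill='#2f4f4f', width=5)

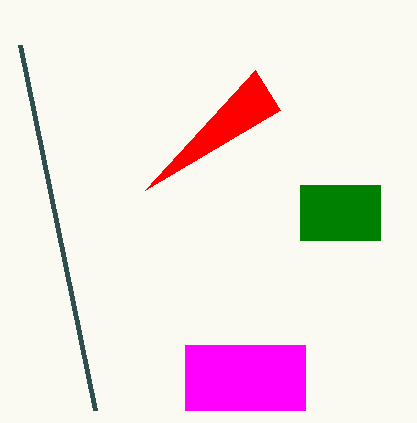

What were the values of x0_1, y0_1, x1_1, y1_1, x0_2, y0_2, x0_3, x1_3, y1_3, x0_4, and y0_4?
x0_1 = 300, y0_1 = 185, x1_1 = 380, y1_1 = 240, x0_2 = 280, y0_2 = 110, x0_3 = 185, x1_3 = 305, y1_3 = 410, x0_4 = 95, y0_4 = 410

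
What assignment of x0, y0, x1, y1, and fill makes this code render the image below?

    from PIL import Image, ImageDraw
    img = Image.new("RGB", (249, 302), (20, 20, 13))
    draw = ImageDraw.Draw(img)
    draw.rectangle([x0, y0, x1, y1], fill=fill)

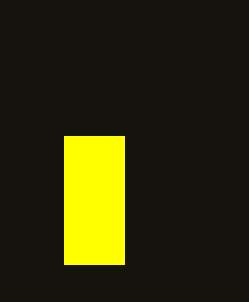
x0 = 64
y0 = 136
x1 = 124
y1 = 264
fill = 'yellow'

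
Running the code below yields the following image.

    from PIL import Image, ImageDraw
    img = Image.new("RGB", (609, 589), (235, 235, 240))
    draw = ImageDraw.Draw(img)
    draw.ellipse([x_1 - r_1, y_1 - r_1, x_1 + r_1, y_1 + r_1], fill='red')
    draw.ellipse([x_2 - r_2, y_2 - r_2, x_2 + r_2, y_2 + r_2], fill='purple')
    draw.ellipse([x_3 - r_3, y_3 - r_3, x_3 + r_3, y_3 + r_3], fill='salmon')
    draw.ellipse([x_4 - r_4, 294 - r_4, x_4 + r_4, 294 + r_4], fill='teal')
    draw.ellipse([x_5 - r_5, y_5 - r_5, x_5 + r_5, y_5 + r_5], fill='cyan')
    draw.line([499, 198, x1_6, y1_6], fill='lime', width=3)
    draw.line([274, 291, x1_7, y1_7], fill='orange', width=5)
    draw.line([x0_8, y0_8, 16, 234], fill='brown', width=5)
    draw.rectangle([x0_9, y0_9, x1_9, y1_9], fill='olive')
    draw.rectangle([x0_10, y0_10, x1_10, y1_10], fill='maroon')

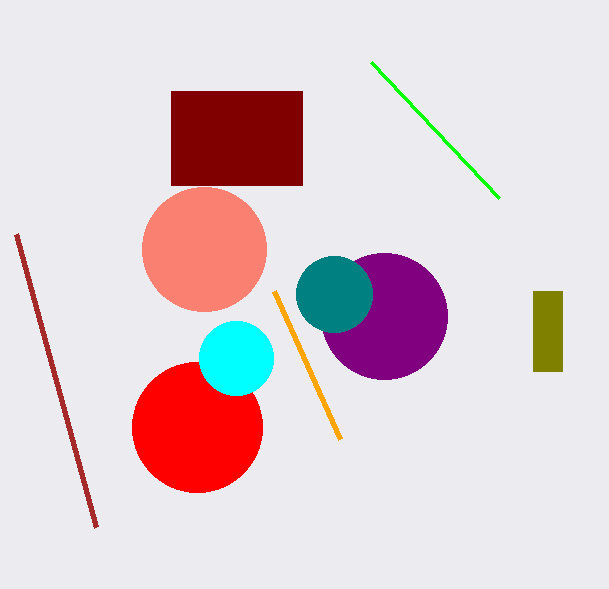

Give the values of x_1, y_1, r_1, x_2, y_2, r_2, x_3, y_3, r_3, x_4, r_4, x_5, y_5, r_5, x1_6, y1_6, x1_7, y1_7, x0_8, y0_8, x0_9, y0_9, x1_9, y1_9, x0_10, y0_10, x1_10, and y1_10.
x_1 = 197, y_1 = 427, r_1 = 65, x_2 = 384, y_2 = 316, r_2 = 63, x_3 = 204, y_3 = 249, r_3 = 62, x_4 = 334, r_4 = 38, x_5 = 236, y_5 = 358, r_5 = 37, x1_6 = 371, y1_6 = 62, x1_7 = 340, y1_7 = 439, x0_8 = 96, y0_8 = 527, x0_9 = 533, y0_9 = 291, x1_9 = 562, y1_9 = 371, x0_10 = 171, y0_10 = 91, x1_10 = 302, y1_10 = 185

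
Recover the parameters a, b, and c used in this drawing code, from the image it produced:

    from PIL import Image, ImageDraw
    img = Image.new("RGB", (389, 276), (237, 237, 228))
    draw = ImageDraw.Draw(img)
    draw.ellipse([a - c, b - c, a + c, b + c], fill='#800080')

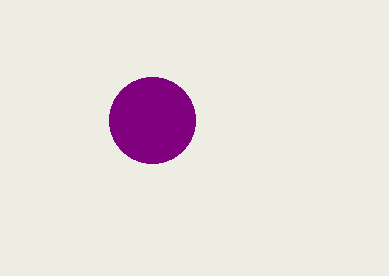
a = 152, b = 120, c = 43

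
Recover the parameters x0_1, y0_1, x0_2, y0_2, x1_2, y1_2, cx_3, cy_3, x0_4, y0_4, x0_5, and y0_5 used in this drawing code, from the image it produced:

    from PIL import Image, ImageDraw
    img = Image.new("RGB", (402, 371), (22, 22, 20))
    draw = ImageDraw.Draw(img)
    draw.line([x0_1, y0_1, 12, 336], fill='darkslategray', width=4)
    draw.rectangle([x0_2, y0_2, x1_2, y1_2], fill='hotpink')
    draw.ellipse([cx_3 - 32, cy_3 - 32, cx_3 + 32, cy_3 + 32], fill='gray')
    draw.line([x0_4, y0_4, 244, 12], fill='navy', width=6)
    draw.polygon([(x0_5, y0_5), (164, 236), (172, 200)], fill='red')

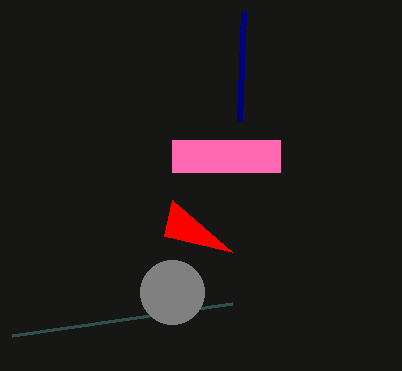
x0_1 = 232
y0_1 = 304
x0_2 = 172
y0_2 = 140
x1_2 = 280
y1_2 = 172
cx_3 = 172
cy_3 = 292
x0_4 = 240
y0_4 = 120
x0_5 = 232
y0_5 = 252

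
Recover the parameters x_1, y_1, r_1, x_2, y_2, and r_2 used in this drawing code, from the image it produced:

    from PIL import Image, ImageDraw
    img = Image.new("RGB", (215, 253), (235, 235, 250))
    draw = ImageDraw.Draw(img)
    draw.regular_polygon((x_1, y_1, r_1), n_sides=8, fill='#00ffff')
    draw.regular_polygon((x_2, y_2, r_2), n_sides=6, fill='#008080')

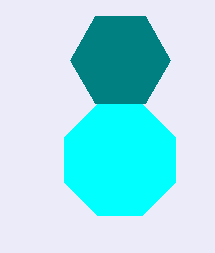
x_1 = 120
y_1 = 160
r_1 = 60
x_2 = 120
y_2 = 60
r_2 = 50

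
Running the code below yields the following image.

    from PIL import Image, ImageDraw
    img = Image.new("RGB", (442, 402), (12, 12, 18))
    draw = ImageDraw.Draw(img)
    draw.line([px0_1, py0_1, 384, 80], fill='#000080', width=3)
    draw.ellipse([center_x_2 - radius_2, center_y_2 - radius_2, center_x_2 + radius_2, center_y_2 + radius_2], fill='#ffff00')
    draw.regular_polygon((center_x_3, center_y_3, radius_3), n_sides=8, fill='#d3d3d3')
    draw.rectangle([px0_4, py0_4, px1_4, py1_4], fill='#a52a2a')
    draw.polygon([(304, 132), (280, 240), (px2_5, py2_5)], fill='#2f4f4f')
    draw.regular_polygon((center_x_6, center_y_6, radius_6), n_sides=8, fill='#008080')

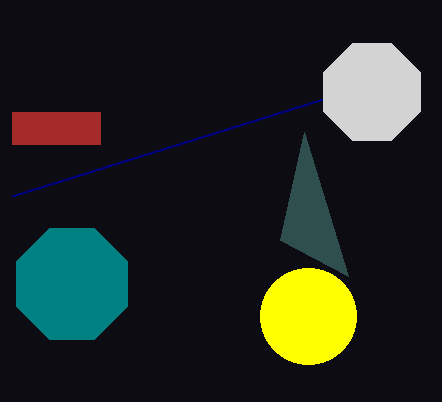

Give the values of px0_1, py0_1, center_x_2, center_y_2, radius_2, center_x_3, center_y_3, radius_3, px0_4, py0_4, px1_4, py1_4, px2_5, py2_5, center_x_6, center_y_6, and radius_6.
px0_1 = 12; py0_1 = 196; center_x_2 = 308; center_y_2 = 316; radius_2 = 48; center_x_3 = 372; center_y_3 = 92; radius_3 = 52; px0_4 = 12; py0_4 = 112; px1_4 = 100; py1_4 = 144; px2_5 = 348; py2_5 = 276; center_x_6 = 72; center_y_6 = 284; radius_6 = 60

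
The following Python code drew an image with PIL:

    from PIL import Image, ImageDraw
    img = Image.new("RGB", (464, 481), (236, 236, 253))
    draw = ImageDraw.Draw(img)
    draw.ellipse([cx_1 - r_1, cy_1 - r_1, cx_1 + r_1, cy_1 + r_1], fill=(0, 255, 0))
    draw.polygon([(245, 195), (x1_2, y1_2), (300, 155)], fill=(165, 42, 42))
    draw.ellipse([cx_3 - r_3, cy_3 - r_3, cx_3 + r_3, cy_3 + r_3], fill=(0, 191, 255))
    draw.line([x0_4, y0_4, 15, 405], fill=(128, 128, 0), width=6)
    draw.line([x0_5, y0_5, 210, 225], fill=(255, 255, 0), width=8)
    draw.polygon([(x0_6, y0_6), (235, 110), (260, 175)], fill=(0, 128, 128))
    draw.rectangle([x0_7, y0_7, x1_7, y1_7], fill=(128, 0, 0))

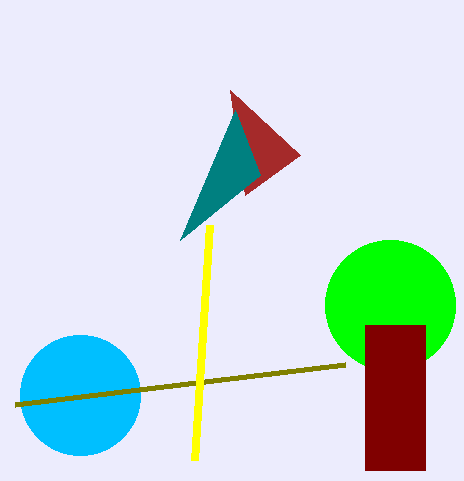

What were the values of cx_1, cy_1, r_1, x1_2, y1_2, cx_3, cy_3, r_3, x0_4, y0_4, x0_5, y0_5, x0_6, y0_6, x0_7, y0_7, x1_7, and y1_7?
cx_1 = 390, cy_1 = 305, r_1 = 65, x1_2 = 230, y1_2 = 90, cx_3 = 80, cy_3 = 395, r_3 = 60, x0_4 = 345, y0_4 = 365, x0_5 = 195, y0_5 = 460, x0_6 = 180, y0_6 = 240, x0_7 = 365, y0_7 = 325, x1_7 = 425, y1_7 = 470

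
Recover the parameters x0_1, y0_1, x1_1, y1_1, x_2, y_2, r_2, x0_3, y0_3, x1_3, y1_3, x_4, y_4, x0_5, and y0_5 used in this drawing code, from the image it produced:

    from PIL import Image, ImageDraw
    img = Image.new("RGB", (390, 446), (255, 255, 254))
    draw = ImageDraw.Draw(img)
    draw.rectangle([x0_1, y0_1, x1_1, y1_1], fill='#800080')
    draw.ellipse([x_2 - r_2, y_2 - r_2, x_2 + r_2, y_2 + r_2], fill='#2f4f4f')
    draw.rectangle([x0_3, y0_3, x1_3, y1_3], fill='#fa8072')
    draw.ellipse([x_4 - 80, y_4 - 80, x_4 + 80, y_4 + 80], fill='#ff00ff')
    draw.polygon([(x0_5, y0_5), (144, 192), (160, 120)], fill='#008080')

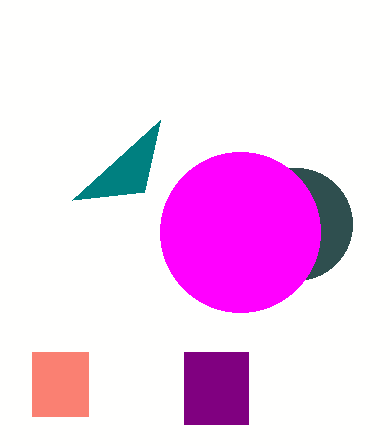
x0_1 = 184
y0_1 = 352
x1_1 = 248
y1_1 = 424
x_2 = 296
y_2 = 224
r_2 = 56
x0_3 = 32
y0_3 = 352
x1_3 = 88
y1_3 = 416
x_4 = 240
y_4 = 232
x0_5 = 72
y0_5 = 200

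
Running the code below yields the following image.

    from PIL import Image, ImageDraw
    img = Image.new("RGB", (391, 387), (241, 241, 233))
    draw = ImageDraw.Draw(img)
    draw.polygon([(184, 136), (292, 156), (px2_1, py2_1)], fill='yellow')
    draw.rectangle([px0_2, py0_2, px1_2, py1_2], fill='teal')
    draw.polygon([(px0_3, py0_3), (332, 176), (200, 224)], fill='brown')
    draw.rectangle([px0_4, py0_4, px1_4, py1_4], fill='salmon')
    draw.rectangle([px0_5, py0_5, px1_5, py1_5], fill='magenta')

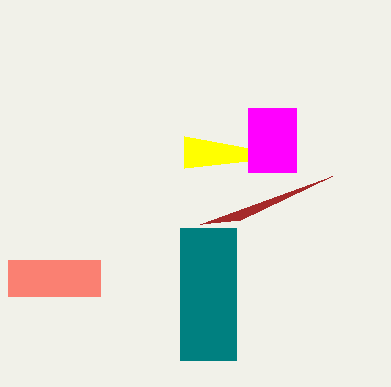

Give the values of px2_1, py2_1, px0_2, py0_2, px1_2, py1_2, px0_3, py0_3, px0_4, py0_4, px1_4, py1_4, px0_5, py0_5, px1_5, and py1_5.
px2_1 = 184, py2_1 = 168, px0_2 = 180, py0_2 = 228, px1_2 = 236, py1_2 = 360, px0_3 = 240, py0_3 = 220, px0_4 = 8, py0_4 = 260, px1_4 = 100, py1_4 = 296, px0_5 = 248, py0_5 = 108, px1_5 = 296, py1_5 = 172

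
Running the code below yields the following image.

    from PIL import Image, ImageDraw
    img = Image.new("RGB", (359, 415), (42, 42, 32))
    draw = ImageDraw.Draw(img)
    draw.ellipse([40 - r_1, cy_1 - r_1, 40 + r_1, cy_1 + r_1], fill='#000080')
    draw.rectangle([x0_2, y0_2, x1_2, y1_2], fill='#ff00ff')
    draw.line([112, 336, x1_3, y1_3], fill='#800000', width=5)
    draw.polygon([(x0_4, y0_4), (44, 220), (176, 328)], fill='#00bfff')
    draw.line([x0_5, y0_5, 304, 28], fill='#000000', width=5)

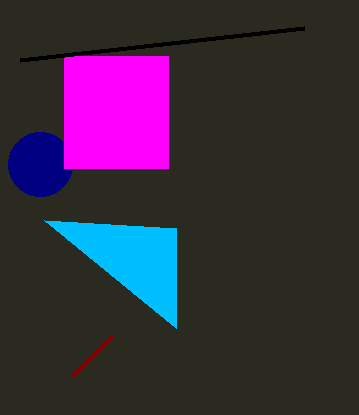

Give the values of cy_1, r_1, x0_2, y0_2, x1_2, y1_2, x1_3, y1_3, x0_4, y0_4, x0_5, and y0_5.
cy_1 = 164, r_1 = 32, x0_2 = 64, y0_2 = 56, x1_2 = 168, y1_2 = 168, x1_3 = 72, y1_3 = 376, x0_4 = 176, y0_4 = 228, x0_5 = 20, y0_5 = 60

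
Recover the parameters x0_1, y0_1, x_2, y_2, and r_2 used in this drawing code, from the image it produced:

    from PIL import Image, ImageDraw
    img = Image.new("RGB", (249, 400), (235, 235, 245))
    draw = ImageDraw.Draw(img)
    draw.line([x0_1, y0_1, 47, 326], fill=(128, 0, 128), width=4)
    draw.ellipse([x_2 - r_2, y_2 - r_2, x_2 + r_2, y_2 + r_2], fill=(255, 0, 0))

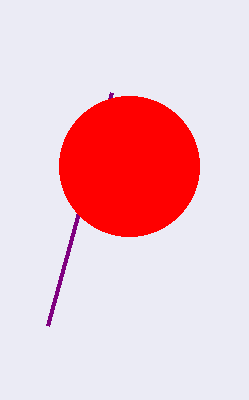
x0_1 = 111
y0_1 = 93
x_2 = 129
y_2 = 166
r_2 = 70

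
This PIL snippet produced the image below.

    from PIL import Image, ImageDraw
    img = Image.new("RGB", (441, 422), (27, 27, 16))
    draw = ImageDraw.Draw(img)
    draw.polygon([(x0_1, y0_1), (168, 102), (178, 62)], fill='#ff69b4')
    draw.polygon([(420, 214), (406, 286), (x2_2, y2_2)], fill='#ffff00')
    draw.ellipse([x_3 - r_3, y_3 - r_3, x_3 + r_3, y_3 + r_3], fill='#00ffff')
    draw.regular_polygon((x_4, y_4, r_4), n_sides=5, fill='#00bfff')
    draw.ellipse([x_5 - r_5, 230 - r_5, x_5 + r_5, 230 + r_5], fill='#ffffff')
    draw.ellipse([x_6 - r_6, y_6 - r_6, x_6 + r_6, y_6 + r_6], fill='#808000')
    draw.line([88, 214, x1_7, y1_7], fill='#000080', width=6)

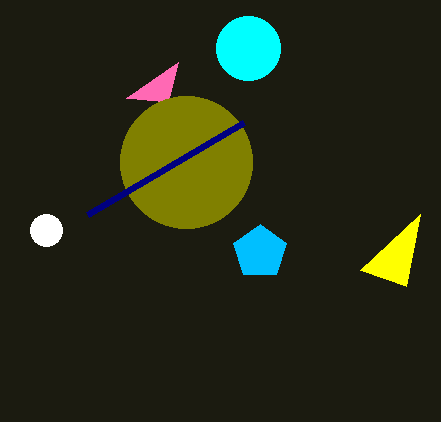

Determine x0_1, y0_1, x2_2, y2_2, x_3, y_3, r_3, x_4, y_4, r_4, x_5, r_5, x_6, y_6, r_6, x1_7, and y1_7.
x0_1 = 126
y0_1 = 98
x2_2 = 360
y2_2 = 270
x_3 = 248
y_3 = 48
r_3 = 32
x_4 = 260
y_4 = 252
r_4 = 28
x_5 = 46
r_5 = 16
x_6 = 186
y_6 = 162
r_6 = 66
x1_7 = 244
y1_7 = 122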